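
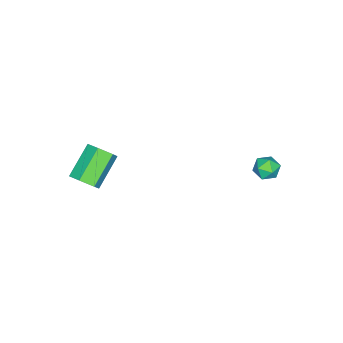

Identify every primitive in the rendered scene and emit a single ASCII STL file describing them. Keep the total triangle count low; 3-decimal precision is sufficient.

solid 
facet normal 0.800 -0.051 -0.598
outer loop
vertex 4.638 -3.052 -1.001
vertex 4.176 -3.098 -1.615
vertex 4.41 -2.41 -1.361
endloop
endfacet
facet normal 0.522 0.551 0.651
outer loop
vertex 4.638 -3.052 -1.001
vertex 4.41 -2.41 -1.361
vertex 3.127 -2.955 0.129
endloop
endfacet
facet normal 0.522 0.551 0.651
outer loop
vertex 3.127 -2.955 0.129
vertex 4.41 -2.41 -1.361
vertex 2.899 -2.314 -0.23
endloop
endfacet
facet normal -0.799 0.051 0.599
outer loop
vertex 3.127 -2.955 0.129
vertex 2.899 -2.314 -0.23
vertex 2.664 -3.002 -0.485
endloop
endfacet
facet normal 0.800 -0.051 -0.598
outer loop
vertex 4.41 -2.41 -1.361
vertex 4.176 -3.098 -1.615
vertex 3.948 -2.457 -1.975
endloop
endfacet
facet normal 0.004 0.997 -0.079
outer loop
vertex 4.41 -2.41 -1.361
vertex 3.948 -2.457 -1.975
vertex 2.899 -2.314 -0.23
endloop
endfacet
facet normal 0.005 0.997 -0.079
outer loop
vertex 2.899 -2.314 -0.23
vertex 3.948 -2.457 -1.975
vertex 2.436 -2.36 -0.844
endloop
endfacet
facet normal -0.799 0.051 0.599
outer loop
vertex 2.899 -2.314 -0.23
vertex 2.436 -2.36 -0.844
vertex 2.664 -3.002 -0.485
endloop
endfacet
facet normal 0.799 -0.052 -0.599
outer loop
vertex 3.948 -2.457 -1.975
vertex 4.176 -3.098 -1.615
vertex 3.713 -3.145 -2.229
endloop
endfacet
facet normal -0.517 0.446 -0.730
outer loop
vertex 3.948 -2.457 -1.975
vertex 3.713 -3.145 -2.229
vertex 2.436 -2.36 -0.844
endloop
endfacet
facet normal -0.517 0.447 -0.730
outer loop
vertex 2.436 -2.36 -0.844
vertex 3.713 -3.145 -2.229
vertex 2.202 -3.048 -1.099
endloop
endfacet
facet normal -0.800 0.050 0.598
outer loop
vertex 2.436 -2.36 -0.844
vertex 2.202 -3.048 -1.099
vertex 2.664 -3.002 -0.485
endloop
endfacet
facet normal 0.799 -0.051 -0.599
outer loop
vertex 3.713 -3.145 -2.229
vertex 4.176 -3.098 -1.615
vertex 3.941 -3.786 -1.87
endloop
endfacet
facet normal -0.522 -0.551 -0.651
outer loop
vertex 3.713 -3.145 -2.229
vertex 3.941 -3.786 -1.87
vertex 2.202 -3.048 -1.099
endloop
endfacet
facet normal -0.522 -0.551 -0.651
outer loop
vertex 2.202 -3.048 -1.099
vertex 3.941 -3.786 -1.87
vertex 2.43 -3.69 -0.739
endloop
endfacet
facet normal -0.800 0.051 0.598
outer loop
vertex 2.202 -3.048 -1.099
vertex 2.43 -3.69 -0.739
vertex 2.664 -3.002 -0.485
endloop
endfacet
facet normal 0.799 -0.051 -0.599
outer loop
vertex 3.941 -3.786 -1.87
vertex 4.176 -3.098 -1.615
vertex 4.404 -3.74 -1.256
endloop
endfacet
facet normal -0.005 -0.997 0.078
outer loop
vertex 3.941 -3.786 -1.87
vertex 4.404 -3.74 -1.256
vertex 2.43 -3.69 -0.739
endloop
endfacet
facet normal -0.004 -0.997 0.080
outer loop
vertex 2.43 -3.69 -0.739
vertex 4.404 -3.74 -1.256
vertex 2.892 -3.643 -0.125
endloop
endfacet
facet normal -0.800 0.051 0.598
outer loop
vertex 2.43 -3.69 -0.739
vertex 2.892 -3.643 -0.125
vertex 2.664 -3.002 -0.485
endloop
endfacet
facet normal 0.800 -0.050 -0.598
outer loop
vertex 4.404 -3.74 -1.256
vertex 4.176 -3.098 -1.615
vertex 4.638 -3.052 -1.001
endloop
endfacet
facet normal 0.517 -0.447 0.730
outer loop
vertex 4.404 -3.74 -1.256
vertex 4.638 -3.052 -1.001
vertex 2.892 -3.643 -0.125
endloop
endfacet
facet normal 0.517 -0.446 0.730
outer loop
vertex 2.892 -3.643 -0.125
vertex 4.638 -3.052 -1.001
vertex 3.127 -2.955 0.129
endloop
endfacet
facet normal -0.799 0.052 0.599
outer loop
vertex 2.892 -3.643 -0.125
vertex 3.127 -2.955 0.129
vertex 2.664 -3.002 -0.485
endloop
endfacet
facet normal -0.902 0.425 0.071
outer loop
vertex -2.037 3.513 -2.87
vertex -2.111 3.246 -2.211
vertex -1.815 3.89 -2.304
endloop
endfacet
facet normal -0.473 0.807 -0.352
outer loop
vertex -2.037 3.513 -2.87
vertex -1.815 3.89 -2.304
vertex -1.415 3.866 -2.897
endloop
endfacet
facet normal -0.258 0.386 -0.886
outer loop
vertex -2.037 3.513 -2.87
vertex -1.415 3.866 -2.897
vertex -1.464 3.207 -3.17
endloop
endfacet
facet normal -0.553 -0.257 -0.793
outer loop
vertex -2.037 3.513 -2.87
vertex -1.464 3.207 -3.17
vertex -1.894 2.824 -2.746
endloop
endfacet
facet normal -0.951 -0.234 -0.201
outer loop
vertex -2.037 3.513 -2.87
vertex -1.894 2.824 -2.746
vertex -2.111 3.246 -2.211
endloop
endfacet
facet normal 0.102 0.994 0.028
outer loop
vertex -1.415 3.866 -2.897
vertex -1.815 3.89 -2.304
vertex -1.106 3.816 -2.254
endloop
endfacet
facet normal -0.594 0.376 0.712
outer loop
vertex -1.815 3.89 -2.304
vertex -2.111 3.246 -2.211
vertex -1.536 3.433 -1.83
endloop
endfacet
facet normal -0.673 -0.688 0.270
outer loop
vertex -2.111 3.246 -2.211
vertex -1.894 2.824 -2.746
vertex -1.585 2.774 -2.103
endloop
endfacet
facet normal -0.028 -0.728 -0.685
outer loop
vertex -1.894 2.824 -2.746
vertex -1.464 3.207 -3.17
vertex -1.185 2.75 -2.696
endloop
endfacet
facet normal 0.452 0.313 -0.835
outer loop
vertex -1.464 3.207 -3.17
vertex -1.415 3.866 -2.897
vertex -0.889 3.394 -2.789
endloop
endfacet
facet normal 0.553 0.257 0.793
outer loop
vertex -0.963 3.127 -2.13
vertex -1.106 3.816 -2.254
vertex -1.536 3.433 -1.83
endloop
endfacet
facet normal 0.258 -0.386 0.886
outer loop
vertex -0.963 3.127 -2.13
vertex -1.536 3.433 -1.83
vertex -1.585 2.774 -2.103
endloop
endfacet
facet normal 0.473 -0.807 0.352
outer loop
vertex -0.963 3.127 -2.13
vertex -1.585 2.774 -2.103
vertex -1.185 2.75 -2.696
endloop
endfacet
facet normal 0.902 -0.425 -0.071
outer loop
vertex -0.963 3.127 -2.13
vertex -1.185 2.75 -2.696
vertex -0.889 3.394 -2.789
endloop
endfacet
facet normal 0.951 0.234 0.201
outer loop
vertex -0.963 3.127 -2.13
vertex -0.889 3.394 -2.789
vertex -1.106 3.816 -2.254
endloop
endfacet
facet normal 0.028 0.728 0.685
outer loop
vertex -1.536 3.433 -1.83
vertex -1.106 3.816 -2.254
vertex -1.815 3.89 -2.304
endloop
endfacet
facet normal -0.452 -0.313 0.835
outer loop
vertex -1.585 2.774 -2.103
vertex -1.536 3.433 -1.83
vertex -2.111 3.246 -2.211
endloop
endfacet
facet normal -0.102 -0.994 -0.028
outer loop
vertex -1.185 2.75 -2.696
vertex -1.585 2.774 -2.103
vertex -1.894 2.824 -2.746
endloop
endfacet
facet normal 0.594 -0.376 -0.712
outer loop
vertex -0.889 3.394 -2.789
vertex -1.185 2.75 -2.696
vertex -1.464 3.207 -3.17
endloop
endfacet
facet normal 0.673 0.688 -0.270
outer loop
vertex -1.106 3.816 -2.254
vertex -0.889 3.394 -2.789
vertex -1.415 3.866 -2.897
endloop
endfacet

endsolid


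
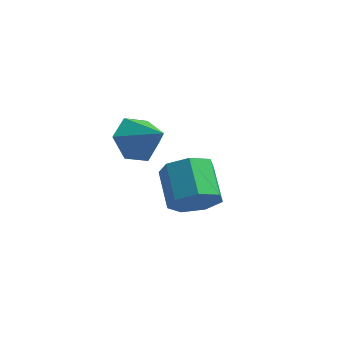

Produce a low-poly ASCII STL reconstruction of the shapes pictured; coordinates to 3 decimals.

solid 
facet normal -0.803 0.230 -0.549
outer loop
vertex -2.664 -3.678 1.357
vertex -3.129 -3.546 2.092
vertex -2.687 -2.879 1.725
endloop
endfacet
facet normal 0.914 0.191 -0.358
outer loop
vertex -2.664 -3.678 1.357
vertex -2.687 -2.879 1.725
vertex -2.051 -3.854 2.828
endloop
endfacet
facet normal -0.803 0.230 -0.549
outer loop
vertex -2.687 -2.879 1.725
vertex -3.129 -3.546 2.092
vertex -3.152 -2.747 2.461
endloop
endfacet
facet normal 0.636 0.722 0.272
outer loop
vertex -2.687 -2.879 1.725
vertex -3.152 -2.747 2.461
vertex -2.051 -3.854 2.828
endloop
endfacet
facet normal -0.804 0.230 -0.548
outer loop
vertex -3.152 -2.747 2.461
vertex -3.129 -3.546 2.092
vertex -3.593 -3.414 2.828
endloop
endfacet
facet normal 0.119 0.417 0.901
outer loop
vertex -3.152 -2.747 2.461
vertex -3.593 -3.414 2.828
vertex -2.051 -3.854 2.828
endloop
endfacet
facet normal -0.804 0.229 -0.548
outer loop
vertex -3.593 -3.414 2.828
vertex -3.129 -3.546 2.092
vertex -3.57 -4.213 2.46
endloop
endfacet
facet normal -0.119 -0.418 0.900
outer loop
vertex -3.593 -3.414 2.828
vertex -3.57 -4.213 2.46
vertex -2.051 -3.854 2.828
endloop
endfacet
facet normal -0.804 0.229 -0.549
outer loop
vertex -3.57 -4.213 2.46
vertex -3.129 -3.546 2.092
vertex -3.105 -4.345 1.724
endloop
endfacet
facet normal 0.159 -0.949 0.271
outer loop
vertex -3.57 -4.213 2.46
vertex -3.105 -4.345 1.724
vertex -2.051 -3.854 2.828
endloop
endfacet
facet normal -0.804 0.229 -0.549
outer loop
vertex -3.105 -4.345 1.724
vertex -3.129 -3.546 2.092
vertex -2.664 -3.678 1.357
endloop
endfacet
facet normal 0.676 -0.644 -0.359
outer loop
vertex -3.105 -4.345 1.724
vertex -2.664 -3.678 1.357
vertex -2.051 -3.854 2.828
endloop
endfacet
facet normal 0.519 -0.647 -0.558
outer loop
vertex -1.435 -0.953 -1.778
vertex -2.073 -1.586 -1.637
vertex -2.023 -0.97 -2.305
endloop
endfacet
facet normal 0.421 0.761 -0.494
outer loop
vertex -1.435 -0.953 -1.778
vertex -2.023 -0.97 -2.305
vertex -2.228 0.039 -0.925
endloop
endfacet
facet normal 0.420 0.761 -0.494
outer loop
vertex -2.228 0.039 -0.925
vertex -2.023 -0.97 -2.305
vertex -2.816 0.021 -1.452
endloop
endfacet
facet normal -0.519 0.649 0.557
outer loop
vertex -2.228 0.039 -0.925
vertex -2.816 0.021 -1.452
vertex -2.867 -0.594 -0.783
endloop
endfacet
facet normal 0.519 -0.647 -0.558
outer loop
vertex -2.023 -0.97 -2.305
vertex -2.073 -1.586 -1.637
vertex -2.649 -1.451 -2.329
endloop
endfacet
facet normal -0.320 0.458 -0.829
outer loop
vertex -2.023 -0.97 -2.305
vertex -2.649 -1.451 -2.329
vertex -2.816 0.021 -1.452
endloop
endfacet
facet normal -0.321 0.458 -0.829
outer loop
vertex -2.816 0.021 -1.452
vertex -2.649 -1.451 -2.329
vertex -3.442 -0.46 -1.475
endloop
endfacet
facet normal -0.519 0.649 0.557
outer loop
vertex -2.816 0.021 -1.452
vertex -3.442 -0.46 -1.475
vertex -2.867 -0.594 -0.783
endloop
endfacet
facet normal 0.518 -0.648 -0.558
outer loop
vertex -2.649 -1.451 -2.329
vertex -2.073 -1.586 -1.637
vertex -2.841 -2.033 -1.831
endloop
endfacet
facet normal -0.820 -0.191 -0.540
outer loop
vertex -2.649 -1.451 -2.329
vertex -2.841 -2.033 -1.831
vertex -3.442 -0.46 -1.475
endloop
endfacet
facet normal -0.819 -0.190 -0.541
outer loop
vertex -3.442 -0.46 -1.475
vertex -2.841 -2.033 -1.831
vertex -3.635 -1.042 -0.978
endloop
endfacet
facet normal -0.519 0.648 0.557
outer loop
vertex -3.442 -0.46 -1.475
vertex -3.635 -1.042 -0.978
vertex -2.867 -0.594 -0.783
endloop
endfacet
facet normal 0.518 -0.648 -0.558
outer loop
vertex -2.841 -2.033 -1.831
vertex -2.073 -1.586 -1.637
vertex -2.455 -2.279 -1.187
endloop
endfacet
facet normal -0.702 -0.695 0.155
outer loop
vertex -2.841 -2.033 -1.831
vertex -2.455 -2.279 -1.187
vertex -3.635 -1.042 -0.978
endloop
endfacet
facet normal -0.701 -0.695 0.156
outer loop
vertex -3.635 -1.042 -0.978
vertex -2.455 -2.279 -1.187
vertex -3.249 -1.287 -0.334
endloop
endfacet
facet normal -0.519 0.648 0.558
outer loop
vertex -3.635 -1.042 -0.978
vertex -3.249 -1.287 -0.334
vertex -2.867 -0.594 -0.783
endloop
endfacet
facet normal 0.519 -0.648 -0.557
outer loop
vertex -2.455 -2.279 -1.187
vertex -2.073 -1.586 -1.637
vertex -1.782 -2.002 -0.882
endloop
endfacet
facet normal -0.055 -0.676 0.735
outer loop
vertex -2.455 -2.279 -1.187
vertex -1.782 -2.002 -0.882
vertex -3.249 -1.287 -0.334
endloop
endfacet
facet normal -0.055 -0.676 0.734
outer loop
vertex -3.249 -1.287 -0.334
vertex -1.782 -2.002 -0.882
vertex -2.576 -1.011 -0.029
endloop
endfacet
facet normal -0.519 0.648 0.558
outer loop
vertex -3.249 -1.287 -0.334
vertex -2.576 -1.011 -0.029
vertex -2.867 -0.594 -0.783
endloop
endfacet
facet normal 0.519 -0.648 -0.557
outer loop
vertex -1.782 -2.002 -0.882
vertex -2.073 -1.586 -1.637
vertex -1.328 -1.412 -1.145
endloop
endfacet
facet normal 0.632 -0.148 0.760
outer loop
vertex -1.782 -2.002 -0.882
vertex -1.328 -1.412 -1.145
vertex -2.576 -1.011 -0.029
endloop
endfacet
facet normal 0.632 -0.150 0.760
outer loop
vertex -2.576 -1.011 -0.029
vertex -1.328 -1.412 -1.145
vertex -2.121 -0.421 -0.291
endloop
endfacet
facet normal -0.518 0.648 0.558
outer loop
vertex -2.576 -1.011 -0.029
vertex -2.121 -0.421 -0.291
vertex -2.867 -0.594 -0.783
endloop
endfacet
facet normal 0.519 -0.648 -0.557
outer loop
vertex -1.328 -1.412 -1.145
vertex -2.073 -1.586 -1.637
vertex -1.435 -0.953 -1.778
endloop
endfacet
facet normal 0.844 0.491 0.214
outer loop
vertex -1.328 -1.412 -1.145
vertex -1.435 -0.953 -1.778
vertex -2.121 -0.421 -0.291
endloop
endfacet
facet normal 0.844 0.491 0.214
outer loop
vertex -2.121 -0.421 -0.291
vertex -1.435 -0.953 -1.778
vertex -2.228 0.039 -0.925
endloop
endfacet
facet normal -0.518 0.648 0.558
outer loop
vertex -2.121 -0.421 -0.291
vertex -2.228 0.039 -0.925
vertex -2.867 -0.594 -0.783
endloop
endfacet

endsolid


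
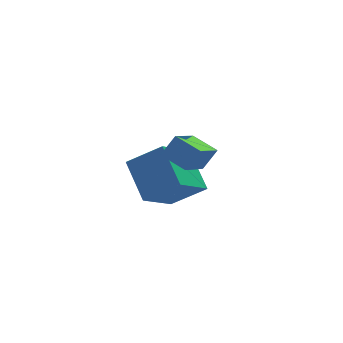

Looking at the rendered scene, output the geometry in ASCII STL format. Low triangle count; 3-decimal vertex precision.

solid 
facet normal -0.625 -0.499 0.600
outer loop
vertex -3.898 2.727 1.087
vertex -5.001 3.125 0.268
vertex -3.702 1.372 0.165
endloop
endfacet
facet normal 0.771 -0.278 0.573
outer loop
vertex -2.519 2.315 -0.968
vertex -3.898 2.727 1.087
vertex -3.702 1.372 0.165
endloop
endfacet
facet normal -0.626 -0.499 0.600
outer loop
vertex -3.702 1.372 0.165
vertex -5.001 3.125 0.268
vertex -4.804 1.77 -0.654
endloop
endfacet
facet normal 0.119 -0.821 -0.559
outer loop
vertex -4.804 1.77 -0.654
vertex -2.519 2.315 -0.968
vertex -3.702 1.372 0.165
endloop
endfacet
facet normal -0.119 0.821 0.559
outer loop
vertex -3.898 2.727 1.087
vertex -3.818 4.068 -0.865
vertex -5.001 3.125 0.268
endloop
endfacet
facet normal 0.771 -0.278 0.573
outer loop
vertex -2.716 3.67 -0.046
vertex -3.898 2.727 1.087
vertex -2.519 2.315 -0.968
endloop
endfacet
facet normal -0.119 0.821 0.559
outer loop
vertex -2.716 3.67 -0.046
vertex -3.818 4.068 -0.865
vertex -3.898 2.727 1.087
endloop
endfacet
facet normal -0.771 0.278 -0.573
outer loop
vertex -5.001 3.125 0.268
vertex -3.818 4.068 -0.865
vertex -4.804 1.77 -0.654
endloop
endfacet
facet normal 0.119 -0.821 -0.559
outer loop
vertex -3.622 2.713 -1.787
vertex -2.519 2.315 -0.968
vertex -4.804 1.77 -0.654
endloop
endfacet
facet normal -0.771 0.278 -0.573
outer loop
vertex -4.804 1.77 -0.654
vertex -3.818 4.068 -0.865
vertex -3.622 2.713 -1.787
endloop
endfacet
facet normal 0.625 0.499 -0.600
outer loop
vertex -3.622 2.713 -1.787
vertex -2.716 3.67 -0.046
vertex -2.519 2.315 -0.968
endloop
endfacet
facet normal 0.626 0.499 -0.600
outer loop
vertex -3.818 4.068 -0.865
vertex -2.716 3.67 -0.046
vertex -3.622 2.713 -1.787
endloop
endfacet
facet normal -0.590 0.749 0.302
outer loop
vertex -4.237 0.053 3.46
vertex -3.39 1.053 2.633
vertex -4.737 -0.073 2.796
endloop
endfacet
facet normal -0.547 -0.645 0.534
outer loop
vertex -4.17 -0.793 2.507
vertex -4.237 0.053 3.46
vertex -4.737 -0.073 2.796
endloop
endfacet
facet normal -0.590 0.749 0.301
outer loop
vertex -4.737 -0.073 2.796
vertex -3.39 1.053 2.633
vertex -3.889 0.927 1.969
endloop
endfacet
facet normal -0.594 -0.150 -0.791
outer loop
vertex -3.889 0.927 1.969
vertex -4.17 -0.793 2.507
vertex -4.737 -0.073 2.796
endloop
endfacet
facet normal 0.594 0.151 0.790
outer loop
vertex -4.237 0.053 3.46
vertex -2.823 0.333 2.344
vertex -3.39 1.053 2.633
endloop
endfacet
facet normal -0.547 -0.645 0.534
outer loop
vertex -3.671 -0.667 3.171
vertex -4.237 0.053 3.46
vertex -4.17 -0.793 2.507
endloop
endfacet
facet normal 0.594 0.150 0.790
outer loop
vertex -3.671 -0.667 3.171
vertex -2.823 0.333 2.344
vertex -4.237 0.053 3.46
endloop
endfacet
facet normal 0.547 0.645 -0.534
outer loop
vertex -3.39 1.053 2.633
vertex -2.823 0.333 2.344
vertex -3.889 0.927 1.969
endloop
endfacet
facet normal -0.594 -0.150 -0.790
outer loop
vertex -3.323 0.207 1.68
vertex -4.17 -0.793 2.507
vertex -3.889 0.927 1.969
endloop
endfacet
facet normal 0.547 0.644 -0.534
outer loop
vertex -3.889 0.927 1.969
vertex -2.823 0.333 2.344
vertex -3.323 0.207 1.68
endloop
endfacet
facet normal 0.590 -0.749 -0.301
outer loop
vertex -3.323 0.207 1.68
vertex -3.671 -0.667 3.171
vertex -4.17 -0.793 2.507
endloop
endfacet
facet normal 0.589 -0.749 -0.302
outer loop
vertex -2.823 0.333 2.344
vertex -3.671 -0.667 3.171
vertex -3.323 0.207 1.68
endloop
endfacet

endsolid


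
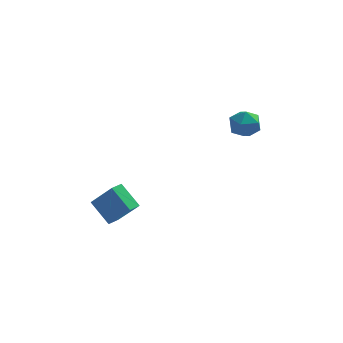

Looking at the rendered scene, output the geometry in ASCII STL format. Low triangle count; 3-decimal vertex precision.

solid 
facet normal -0.786 0.577 0.221
outer loop
vertex 3.016 1.395 2.363
vertex 2.898 0.893 3.255
vertex 3.499 1.729 3.21
endloop
endfacet
facet normal -0.318 0.930 -0.185
outer loop
vertex 3.016 1.395 2.363
vertex 3.499 1.729 3.21
vertex 3.993 1.718 2.305
endloop
endfacet
facet normal -0.233 0.564 -0.792
outer loop
vertex 3.016 1.395 2.363
vertex 3.993 1.718 2.305
vertex 3.697 0.875 1.792
endloop
endfacet
facet normal -0.649 -0.014 -0.761
outer loop
vertex 3.016 1.395 2.363
vertex 3.697 0.875 1.792
vertex 3.021 0.365 2.378
endloop
endfacet
facet normal -0.991 -0.007 -0.135
outer loop
vertex 3.016 1.395 2.363
vertex 3.021 0.365 2.378
vertex 2.898 0.893 3.255
endloop
endfacet
facet normal 0.308 0.938 0.157
outer loop
vertex 3.993 1.718 2.305
vertex 3.499 1.729 3.21
vertex 4.479 1.415 3.162
endloop
endfacet
facet normal -0.449 0.367 0.815
outer loop
vertex 3.499 1.729 3.21
vertex 2.898 0.893 3.255
vertex 3.803 0.905 3.748
endloop
endfacet
facet normal -0.781 -0.578 0.238
outer loop
vertex 2.898 0.893 3.255
vertex 3.021 0.365 2.378
vertex 3.507 0.062 3.235
endloop
endfacet
facet normal -0.227 -0.590 -0.775
outer loop
vertex 3.021 0.365 2.378
vertex 3.697 0.875 1.792
vertex 4.001 0.051 2.33
endloop
endfacet
facet normal 0.445 0.346 -0.826
outer loop
vertex 3.697 0.875 1.792
vertex 3.993 1.718 2.305
vertex 4.602 0.887 2.285
endloop
endfacet
facet normal 0.649 0.014 0.761
outer loop
vertex 4.484 0.385 3.177
vertex 4.479 1.415 3.162
vertex 3.803 0.905 3.748
endloop
endfacet
facet normal 0.233 -0.564 0.792
outer loop
vertex 4.484 0.385 3.177
vertex 3.803 0.905 3.748
vertex 3.507 0.062 3.235
endloop
endfacet
facet normal 0.318 -0.930 0.185
outer loop
vertex 4.484 0.385 3.177
vertex 3.507 0.062 3.235
vertex 4.001 0.051 2.33
endloop
endfacet
facet normal 0.786 -0.577 -0.221
outer loop
vertex 4.484 0.385 3.177
vertex 4.001 0.051 2.33
vertex 4.602 0.887 2.285
endloop
endfacet
facet normal 0.991 0.007 0.135
outer loop
vertex 4.484 0.385 3.177
vertex 4.602 0.887 2.285
vertex 4.479 1.415 3.162
endloop
endfacet
facet normal 0.227 0.590 0.775
outer loop
vertex 3.803 0.905 3.748
vertex 4.479 1.415 3.162
vertex 3.499 1.729 3.21
endloop
endfacet
facet normal -0.445 -0.346 0.826
outer loop
vertex 3.507 0.062 3.235
vertex 3.803 0.905 3.748
vertex 2.898 0.893 3.255
endloop
endfacet
facet normal -0.308 -0.938 -0.157
outer loop
vertex 4.001 0.051 2.33
vertex 3.507 0.062 3.235
vertex 3.021 0.365 2.378
endloop
endfacet
facet normal 0.449 -0.367 -0.815
outer loop
vertex 4.602 0.887 2.285
vertex 4.001 0.051 2.33
vertex 3.697 0.875 1.792
endloop
endfacet
facet normal 0.781 0.578 -0.238
outer loop
vertex 4.479 1.415 3.162
vertex 4.602 0.887 2.285
vertex 3.993 1.718 2.305
endloop
endfacet
facet normal -0.582 0.520 0.626
outer loop
vertex -3.324 -3.256 0.184
vertex -2.855 -2.583 0.061
vertex -4.523 -2.708 -1.386
endloop
endfacet
facet normal -0.565 -0.812 0.148
outer loop
vertex -3.505 -3.617 -2.481
vertex -3.324 -3.256 0.184
vertex -4.523 -2.708 -1.386
endloop
endfacet
facet normal -0.582 0.519 0.626
outer loop
vertex -4.523 -2.708 -1.386
vertex -2.855 -2.583 0.061
vertex -4.054 -2.034 -1.509
endloop
endfacet
facet normal -0.585 0.267 -0.766
outer loop
vertex -4.054 -2.034 -1.509
vertex -3.505 -3.617 -2.481
vertex -4.523 -2.708 -1.386
endloop
endfacet
facet normal 0.585 -0.268 0.766
outer loop
vertex -3.324 -3.256 0.184
vertex -1.837 -3.492 -1.034
vertex -2.855 -2.583 0.061
endloop
endfacet
facet normal -0.566 -0.811 0.148
outer loop
vertex -2.306 -4.166 -0.911
vertex -3.324 -3.256 0.184
vertex -3.505 -3.617 -2.481
endloop
endfacet
facet normal 0.585 -0.267 0.766
outer loop
vertex -2.306 -4.166 -0.911
vertex -1.837 -3.492 -1.034
vertex -3.324 -3.256 0.184
endloop
endfacet
facet normal 0.565 0.811 -0.148
outer loop
vertex -2.855 -2.583 0.061
vertex -1.837 -3.492 -1.034
vertex -4.054 -2.034 -1.509
endloop
endfacet
facet normal -0.585 0.267 -0.766
outer loop
vertex -3.036 -2.944 -2.604
vertex -3.505 -3.617 -2.481
vertex -4.054 -2.034 -1.509
endloop
endfacet
facet normal 0.565 0.811 -0.149
outer loop
vertex -4.054 -2.034 -1.509
vertex -1.837 -3.492 -1.034
vertex -3.036 -2.944 -2.604
endloop
endfacet
facet normal 0.582 -0.520 -0.626
outer loop
vertex -3.036 -2.944 -2.604
vertex -2.306 -4.166 -0.911
vertex -3.505 -3.617 -2.481
endloop
endfacet
facet normal 0.582 -0.519 -0.626
outer loop
vertex -1.837 -3.492 -1.034
vertex -2.306 -4.166 -0.911
vertex -3.036 -2.944 -2.604
endloop
endfacet

endsolid


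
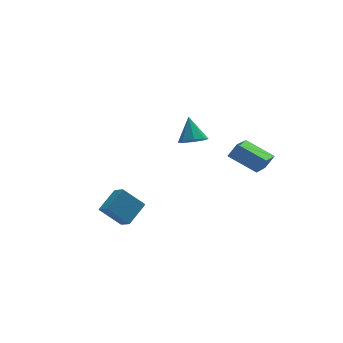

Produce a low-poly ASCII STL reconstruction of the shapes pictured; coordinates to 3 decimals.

solid 
facet normal -0.562 -0.035 -0.826
outer loop
vertex 2.242 -3.612 3.428
vertex 3.245 -2.179 2.686
vertex 3.369 -4.772 2.71
endloop
endfacet
facet normal -0.528 -0.754 0.390
outer loop
vertex 3.875 -4.741 3.454
vertex 2.242 -3.612 3.428
vertex 3.369 -4.772 2.71
endloop
endfacet
facet normal -0.562 -0.035 -0.826
outer loop
vertex 3.369 -4.772 2.71
vertex 3.245 -2.179 2.686
vertex 4.372 -3.339 1.968
endloop
endfacet
facet normal 0.637 -0.656 -0.406
outer loop
vertex 4.372 -3.339 1.968
vertex 3.875 -4.741 3.454
vertex 3.369 -4.772 2.71
endloop
endfacet
facet normal -0.637 0.656 0.406
outer loop
vertex 2.242 -3.612 3.428
vertex 3.751 -2.148 3.43
vertex 3.245 -2.179 2.686
endloop
endfacet
facet normal -0.528 -0.754 0.390
outer loop
vertex 2.748 -3.581 4.172
vertex 2.242 -3.612 3.428
vertex 3.875 -4.741 3.454
endloop
endfacet
facet normal -0.637 0.656 0.406
outer loop
vertex 2.748 -3.581 4.172
vertex 3.751 -2.148 3.43
vertex 2.242 -3.612 3.428
endloop
endfacet
facet normal 0.528 0.754 -0.390
outer loop
vertex 3.245 -2.179 2.686
vertex 3.751 -2.148 3.43
vertex 4.372 -3.339 1.968
endloop
endfacet
facet normal 0.637 -0.656 -0.406
outer loop
vertex 4.878 -3.308 2.712
vertex 3.875 -4.741 3.454
vertex 4.372 -3.339 1.968
endloop
endfacet
facet normal 0.528 0.754 -0.390
outer loop
vertex 4.372 -3.339 1.968
vertex 3.751 -2.148 3.43
vertex 4.878 -3.308 2.712
endloop
endfacet
facet normal 0.562 0.035 0.826
outer loop
vertex 4.878 -3.308 2.712
vertex 2.748 -3.581 4.172
vertex 3.875 -4.741 3.454
endloop
endfacet
facet normal 0.562 0.035 0.826
outer loop
vertex 3.751 -2.148 3.43
vertex 2.748 -3.581 4.172
vertex 4.878 -3.308 2.712
endloop
endfacet
facet normal -0.040 -0.618 -0.785
outer loop
vertex 3.388 2.58 0.792
vertex 2.577 2.737 0.71
vertex 3.274 3.074 0.409
endloop
endfacet
facet normal 0.906 0.369 0.206
outer loop
vertex 3.388 2.58 0.792
vertex 3.274 3.074 0.409
vertex 2.643 3.743 1.99
endloop
endfacet
facet normal -0.040 -0.618 -0.785
outer loop
vertex 3.274 3.074 0.409
vertex 2.577 2.737 0.71
vertex 2.751 3.37 0.203
endloop
endfacet
facet normal 0.529 0.836 -0.143
outer loop
vertex 3.274 3.074 0.409
vertex 2.751 3.37 0.203
vertex 2.643 3.743 1.99
endloop
endfacet
facet normal -0.040 -0.618 -0.785
outer loop
vertex 2.751 3.37 0.203
vertex 2.577 2.737 0.71
vertex 2.127 3.296 0.293
endloop
endfacet
facet normal -0.145 0.967 -0.211
outer loop
vertex 2.751 3.37 0.203
vertex 2.127 3.296 0.293
vertex 2.643 3.743 1.99
endloop
endfacet
facet normal -0.039 -0.618 -0.785
outer loop
vertex 2.127 3.296 0.293
vertex 2.577 2.737 0.71
vertex 1.767 2.893 0.628
endloop
endfacet
facet normal -0.728 0.684 0.041
outer loop
vertex 2.127 3.296 0.293
vertex 1.767 2.893 0.628
vertex 2.643 3.743 1.99
endloop
endfacet
facet normal -0.039 -0.617 -0.786
outer loop
vertex 1.767 2.893 0.628
vertex 2.577 2.737 0.71
vertex 1.881 2.399 1.01
endloop
endfacet
facet normal -0.872 0.157 0.463
outer loop
vertex 1.767 2.893 0.628
vertex 1.881 2.399 1.01
vertex 2.643 3.743 1.99
endloop
endfacet
facet normal -0.039 -0.618 -0.786
outer loop
vertex 1.881 2.399 1.01
vertex 2.577 2.737 0.71
vertex 2.404 2.103 1.217
endloop
endfacet
facet normal -0.496 -0.310 0.811
outer loop
vertex 1.881 2.399 1.01
vertex 2.404 2.103 1.217
vertex 2.643 3.743 1.99
endloop
endfacet
facet normal -0.040 -0.617 -0.786
outer loop
vertex 2.404 2.103 1.217
vertex 2.577 2.737 0.71
vertex 3.028 2.178 1.126
endloop
endfacet
facet normal 0.181 -0.441 0.879
outer loop
vertex 2.404 2.103 1.217
vertex 3.028 2.178 1.126
vertex 2.643 3.743 1.99
endloop
endfacet
facet normal -0.040 -0.617 -0.786
outer loop
vertex 3.028 2.178 1.126
vertex 2.577 2.737 0.71
vertex 3.388 2.58 0.792
endloop
endfacet
facet normal 0.761 -0.160 0.628
outer loop
vertex 3.028 2.178 1.126
vertex 3.388 2.58 0.792
vertex 2.643 3.743 1.99
endloop
endfacet
facet normal -0.708 -0.518 -0.480
outer loop
vertex -3.553 -1.824 -0.464
vertex -3.773 -1.045 -0.981
vertex -2.497 -2.253 -1.558
endloop
endfacet
facet normal 0.229 -0.811 0.539
outer loop
vertex -1.407 -1.455 -0.819
vertex -3.553 -1.824 -0.464
vertex -2.497 -2.253 -1.558
endloop
endfacet
facet normal -0.708 -0.518 -0.481
outer loop
vertex -2.497 -2.253 -1.558
vertex -3.773 -1.045 -0.981
vertex -2.716 -1.474 -2.075
endloop
endfacet
facet normal 0.668 -0.272 -0.692
outer loop
vertex -2.716 -1.474 -2.075
vertex -1.407 -1.455 -0.819
vertex -2.497 -2.253 -1.558
endloop
endfacet
facet normal -0.668 0.271 0.693
outer loop
vertex -3.553 -1.824 -0.464
vertex -2.683 -0.247 -0.242
vertex -3.773 -1.045 -0.981
endloop
endfacet
facet normal 0.229 -0.811 0.539
outer loop
vertex -2.464 -1.026 0.275
vertex -3.553 -1.824 -0.464
vertex -1.407 -1.455 -0.819
endloop
endfacet
facet normal -0.669 0.271 0.692
outer loop
vertex -2.464 -1.026 0.275
vertex -2.683 -0.247 -0.242
vertex -3.553 -1.824 -0.464
endloop
endfacet
facet normal -0.228 0.811 -0.539
outer loop
vertex -3.773 -1.045 -0.981
vertex -2.683 -0.247 -0.242
vertex -2.716 -1.474 -2.075
endloop
endfacet
facet normal 0.669 -0.271 -0.693
outer loop
vertex -1.627 -0.676 -1.336
vertex -1.407 -1.455 -0.819
vertex -2.716 -1.474 -2.075
endloop
endfacet
facet normal -0.229 0.811 -0.539
outer loop
vertex -2.716 -1.474 -2.075
vertex -2.683 -0.247 -0.242
vertex -1.627 -0.676 -1.336
endloop
endfacet
facet normal 0.707 0.519 0.480
outer loop
vertex -1.627 -0.676 -1.336
vertex -2.464 -1.026 0.275
vertex -1.407 -1.455 -0.819
endloop
endfacet
facet normal 0.708 0.518 0.480
outer loop
vertex -2.683 -0.247 -0.242
vertex -2.464 -1.026 0.275
vertex -1.627 -0.676 -1.336
endloop
endfacet

endsolid


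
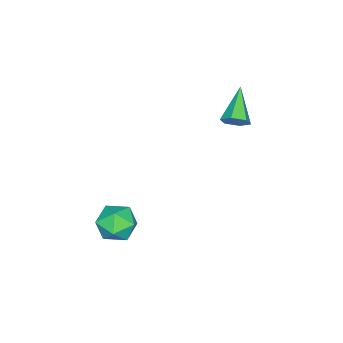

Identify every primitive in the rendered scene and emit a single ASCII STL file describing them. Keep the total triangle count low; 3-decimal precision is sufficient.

solid 
facet normal -0.972 0.225 0.064
outer loop
vertex 1.686 -1.549 -1.668
vertex 1.508 -2.351 -1.546
vertex 1.665 -1.857 -0.897
endloop
endfacet
facet normal -0.570 0.768 0.291
outer loop
vertex 1.686 -1.549 -1.668
vertex 1.665 -1.857 -0.897
vertex 2.266 -1.328 -1.116
endloop
endfacet
facet normal -0.137 0.961 -0.241
outer loop
vertex 1.686 -1.549 -1.668
vertex 2.266 -1.328 -1.116
vertex 2.481 -1.494 -1.901
endloop
endfacet
facet normal -0.271 0.536 -0.799
outer loop
vertex 1.686 -1.549 -1.668
vertex 2.481 -1.494 -1.901
vertex 2.013 -2.127 -2.167
endloop
endfacet
facet normal -0.787 0.082 -0.611
outer loop
vertex 1.686 -1.549 -1.668
vertex 2.013 -2.127 -2.167
vertex 1.508 -2.351 -1.546
endloop
endfacet
facet normal -0.166 0.533 0.830
outer loop
vertex 2.266 -1.328 -1.116
vertex 1.665 -1.857 -0.897
vertex 2.447 -1.993 -0.653
endloop
endfacet
facet normal -0.817 -0.347 0.461
outer loop
vertex 1.665 -1.857 -0.897
vertex 1.508 -2.351 -1.546
vertex 1.979 -2.626 -0.919
endloop
endfacet
facet normal -0.517 -0.579 -0.630
outer loop
vertex 1.508 -2.351 -1.546
vertex 2.013 -2.127 -2.167
vertex 2.194 -2.792 -1.704
endloop
endfacet
facet normal 0.319 0.157 -0.935
outer loop
vertex 2.013 -2.127 -2.167
vertex 2.481 -1.494 -1.901
vertex 2.795 -2.263 -1.923
endloop
endfacet
facet normal 0.535 0.844 -0.032
outer loop
vertex 2.481 -1.494 -1.901
vertex 2.266 -1.328 -1.116
vertex 2.952 -1.769 -1.274
endloop
endfacet
facet normal 0.271 -0.536 0.799
outer loop
vertex 2.774 -2.571 -1.152
vertex 2.447 -1.993 -0.653
vertex 1.979 -2.626 -0.919
endloop
endfacet
facet normal 0.137 -0.961 0.241
outer loop
vertex 2.774 -2.571 -1.152
vertex 1.979 -2.626 -0.919
vertex 2.194 -2.792 -1.704
endloop
endfacet
facet normal 0.570 -0.768 -0.291
outer loop
vertex 2.774 -2.571 -1.152
vertex 2.194 -2.792 -1.704
vertex 2.795 -2.263 -1.923
endloop
endfacet
facet normal 0.972 -0.225 -0.064
outer loop
vertex 2.774 -2.571 -1.152
vertex 2.795 -2.263 -1.923
vertex 2.952 -1.769 -1.274
endloop
endfacet
facet normal 0.787 -0.082 0.611
outer loop
vertex 2.774 -2.571 -1.152
vertex 2.952 -1.769 -1.274
vertex 2.447 -1.993 -0.653
endloop
endfacet
facet normal -0.319 -0.157 0.935
outer loop
vertex 1.979 -2.626 -0.919
vertex 2.447 -1.993 -0.653
vertex 1.665 -1.857 -0.897
endloop
endfacet
facet normal -0.535 -0.844 0.032
outer loop
vertex 2.194 -2.792 -1.704
vertex 1.979 -2.626 -0.919
vertex 1.508 -2.351 -1.546
endloop
endfacet
facet normal 0.166 -0.533 -0.830
outer loop
vertex 2.795 -2.263 -1.923
vertex 2.194 -2.792 -1.704
vertex 2.013 -2.127 -2.167
endloop
endfacet
facet normal 0.817 0.347 -0.461
outer loop
vertex 2.952 -1.769 -1.274
vertex 2.795 -2.263 -1.923
vertex 2.481 -1.494 -1.901
endloop
endfacet
facet normal 0.517 0.579 0.630
outer loop
vertex 2.447 -1.993 -0.653
vertex 2.952 -1.769 -1.274
vertex 2.266 -1.328 -1.116
endloop
endfacet
facet normal 0.789 0.290 -0.542
outer loop
vertex -1.307 0.466 2.693
vertex -1.622 0.482 2.243
vertex -1.57 0.93 2.558
endloop
endfacet
facet normal 0.136 0.347 0.928
outer loop
vertex -1.307 0.466 2.693
vertex -1.57 0.93 2.558
vertex -2.838 0.038 3.077
endloop
endfacet
facet normal 0.790 0.289 -0.541
outer loop
vertex -1.57 0.93 2.558
vertex -1.622 0.482 2.243
vertex -1.885 0.946 2.107
endloop
endfacet
facet normal -0.444 0.829 0.340
outer loop
vertex -1.57 0.93 2.558
vertex -1.885 0.946 2.107
vertex -2.838 0.038 3.077
endloop
endfacet
facet normal 0.790 0.289 -0.541
outer loop
vertex -1.885 0.946 2.107
vertex -1.622 0.482 2.243
vertex -1.937 0.499 1.792
endloop
endfacet
facet normal -0.813 0.396 -0.428
outer loop
vertex -1.885 0.946 2.107
vertex -1.937 0.499 1.792
vertex -2.838 0.038 3.077
endloop
endfacet
facet normal 0.790 0.289 -0.541
outer loop
vertex -1.937 0.499 1.792
vertex -1.622 0.482 2.243
vertex -1.674 0.035 1.928
endloop
endfacet
facet normal -0.601 -0.519 -0.608
outer loop
vertex -1.937 0.499 1.792
vertex -1.674 0.035 1.928
vertex -2.838 0.038 3.077
endloop
endfacet
facet normal 0.789 0.290 -0.542
outer loop
vertex -1.674 0.035 1.928
vertex -1.622 0.482 2.243
vertex -1.359 0.019 2.378
endloop
endfacet
facet normal -0.022 -1.000 -0.020
outer loop
vertex -1.674 0.035 1.928
vertex -1.359 0.019 2.378
vertex -2.838 0.038 3.077
endloop
endfacet
facet normal 0.789 0.290 -0.542
outer loop
vertex -1.359 0.019 2.378
vertex -1.622 0.482 2.243
vertex -1.307 0.466 2.693
endloop
endfacet
facet normal 0.346 -0.567 0.748
outer loop
vertex -1.359 0.019 2.378
vertex -1.307 0.466 2.693
vertex -2.838 0.038 3.077
endloop
endfacet

endsolid


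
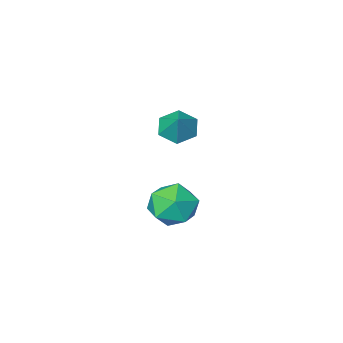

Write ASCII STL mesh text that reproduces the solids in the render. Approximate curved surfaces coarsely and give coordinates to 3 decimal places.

solid 
facet normal -0.279 0.517 0.809
outer loop
vertex 2.433 4.463 -3.274
vertex 2.895 3.63 -2.582
vertex 3.558 4.538 -2.934
endloop
endfacet
facet normal -0.143 0.955 0.261
outer loop
vertex 2.433 4.463 -3.274
vertex 3.558 4.538 -2.934
vertex 3.259 4.797 -4.043
endloop
endfacet
facet normal -0.571 0.772 -0.278
outer loop
vertex 2.433 4.463 -3.274
vertex 3.259 4.797 -4.043
vertex 2.412 4.05 -4.377
endloop
endfacet
facet normal -0.973 0.222 -0.065
outer loop
vertex 2.433 4.463 -3.274
vertex 2.412 4.05 -4.377
vertex 2.187 3.329 -3.473
endloop
endfacet
facet normal -0.792 0.065 0.607
outer loop
vertex 2.433 4.463 -3.274
vertex 2.187 3.329 -3.473
vertex 2.895 3.63 -2.582
endloop
endfacet
facet normal 0.531 0.845 0.054
outer loop
vertex 3.259 4.797 -4.043
vertex 3.558 4.538 -2.934
vertex 4.233 4.171 -3.827
endloop
endfacet
facet normal 0.310 0.138 0.941
outer loop
vertex 3.558 4.538 -2.934
vertex 2.895 3.63 -2.582
vertex 4.008 3.45 -2.923
endloop
endfacet
facet normal -0.519 -0.596 0.613
outer loop
vertex 2.895 3.63 -2.582
vertex 2.187 3.329 -3.473
vertex 3.161 2.703 -3.257
endloop
endfacet
facet normal -0.812 -0.341 -0.474
outer loop
vertex 2.187 3.329 -3.473
vertex 2.412 4.05 -4.377
vertex 2.862 2.962 -4.366
endloop
endfacet
facet normal -0.162 0.550 -0.819
outer loop
vertex 2.412 4.05 -4.377
vertex 3.259 4.797 -4.043
vertex 3.525 3.87 -4.718
endloop
endfacet
facet normal 0.973 -0.222 0.065
outer loop
vertex 3.987 3.037 -4.026
vertex 4.233 4.171 -3.827
vertex 4.008 3.45 -2.923
endloop
endfacet
facet normal 0.571 -0.772 0.278
outer loop
vertex 3.987 3.037 -4.026
vertex 4.008 3.45 -2.923
vertex 3.161 2.703 -3.257
endloop
endfacet
facet normal 0.143 -0.955 -0.261
outer loop
vertex 3.987 3.037 -4.026
vertex 3.161 2.703 -3.257
vertex 2.862 2.962 -4.366
endloop
endfacet
facet normal 0.279 -0.517 -0.809
outer loop
vertex 3.987 3.037 -4.026
vertex 2.862 2.962 -4.366
vertex 3.525 3.87 -4.718
endloop
endfacet
facet normal 0.792 -0.065 -0.607
outer loop
vertex 3.987 3.037 -4.026
vertex 3.525 3.87 -4.718
vertex 4.233 4.171 -3.827
endloop
endfacet
facet normal 0.812 0.341 0.474
outer loop
vertex 4.008 3.45 -2.923
vertex 4.233 4.171 -3.827
vertex 3.558 4.538 -2.934
endloop
endfacet
facet normal 0.162 -0.550 0.819
outer loop
vertex 3.161 2.703 -3.257
vertex 4.008 3.45 -2.923
vertex 2.895 3.63 -2.582
endloop
endfacet
facet normal -0.531 -0.845 -0.054
outer loop
vertex 2.862 2.962 -4.366
vertex 3.161 2.703 -3.257
vertex 2.187 3.329 -3.473
endloop
endfacet
facet normal -0.310 -0.138 -0.941
outer loop
vertex 3.525 3.87 -4.718
vertex 2.862 2.962 -4.366
vertex 2.412 4.05 -4.377
endloop
endfacet
facet normal 0.519 0.596 -0.613
outer loop
vertex 4.233 4.171 -3.827
vertex 3.525 3.87 -4.718
vertex 3.259 4.797 -4.043
endloop
endfacet
facet normal -0.337 -0.588 -0.735
outer loop
vertex 0.428 -0.755 -3.336
vertex 0.053 -1.327 -2.706
vertex -0.445 -0.618 -3.045
endloop
endfacet
facet normal 0.108 0.984 -0.140
outer loop
vertex 0.428 -0.755 -3.336
vertex -0.445 -0.618 -3.045
vertex 0.507 -0.533 -1.714
endloop
endfacet
facet normal -0.337 -0.588 -0.735
outer loop
vertex -0.445 -0.618 -3.045
vertex 0.053 -1.327 -2.706
vertex -0.82 -1.19 -2.416
endloop
endfacet
facet normal -0.558 0.752 0.351
outer loop
vertex -0.445 -0.618 -3.045
vertex -0.82 -1.19 -2.416
vertex 0.507 -0.533 -1.714
endloop
endfacet
facet normal -0.337 -0.588 -0.735
outer loop
vertex -0.82 -1.19 -2.416
vertex 0.053 -1.327 -2.706
vertex -0.323 -1.899 -2.076
endloop
endfacet
facet normal -0.493 0.070 0.867
outer loop
vertex -0.82 -1.19 -2.416
vertex -0.323 -1.899 -2.076
vertex 0.507 -0.533 -1.714
endloop
endfacet
facet normal -0.337 -0.588 -0.735
outer loop
vertex -0.323 -1.899 -2.076
vertex 0.053 -1.327 -2.706
vertex 0.55 -2.036 -2.367
endloop
endfacet
facet normal 0.238 -0.381 0.893
outer loop
vertex -0.323 -1.899 -2.076
vertex 0.55 -2.036 -2.367
vertex 0.507 -0.533 -1.714
endloop
endfacet
facet normal -0.338 -0.588 -0.735
outer loop
vertex 0.55 -2.036 -2.367
vertex 0.053 -1.327 -2.706
vertex 0.925 -1.464 -2.997
endloop
endfacet
facet normal 0.903 -0.149 0.402
outer loop
vertex 0.55 -2.036 -2.367
vertex 0.925 -1.464 -2.997
vertex 0.507 -0.533 -1.714
endloop
endfacet
facet normal -0.338 -0.588 -0.735
outer loop
vertex 0.925 -1.464 -2.997
vertex 0.053 -1.327 -2.706
vertex 0.428 -0.755 -3.336
endloop
endfacet
facet normal 0.838 0.533 -0.114
outer loop
vertex 0.925 -1.464 -2.997
vertex 0.428 -0.755 -3.336
vertex 0.507 -0.533 -1.714
endloop
endfacet

endsolid


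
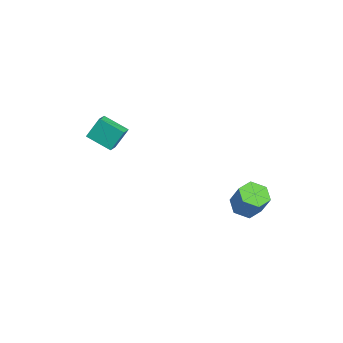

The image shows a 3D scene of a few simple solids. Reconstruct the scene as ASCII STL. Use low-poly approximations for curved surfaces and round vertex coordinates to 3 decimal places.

solid 
facet normal -0.541 -0.748 0.384
outer loop
vertex -3.987 -4.095 1.797
vertex -4.693 -3.752 1.471
vertex -3.797 -4.853 0.587
endloop
endfacet
facet normal 0.831 -0.403 0.383
outer loop
vertex -2.927 -3.648 -0.031
vertex -3.987 -4.095 1.797
vertex -3.797 -4.853 0.587
endloop
endfacet
facet normal -0.540 -0.748 0.384
outer loop
vertex -3.797 -4.853 0.587
vertex -4.693 -3.752 1.471
vertex -4.504 -4.51 0.261
endloop
endfacet
facet normal 0.132 -0.526 -0.840
outer loop
vertex -4.504 -4.51 0.261
vertex -2.927 -3.648 -0.031
vertex -3.797 -4.853 0.587
endloop
endfacet
facet normal -0.132 0.526 0.840
outer loop
vertex -3.987 -4.095 1.797
vertex -3.823 -2.547 0.853
vertex -4.693 -3.752 1.471
endloop
endfacet
facet normal 0.831 -0.404 0.383
outer loop
vertex -3.116 -2.89 1.179
vertex -3.987 -4.095 1.797
vertex -2.927 -3.648 -0.031
endloop
endfacet
facet normal -0.132 0.526 0.840
outer loop
vertex -3.116 -2.89 1.179
vertex -3.823 -2.547 0.853
vertex -3.987 -4.095 1.797
endloop
endfacet
facet normal -0.831 0.404 -0.383
outer loop
vertex -4.693 -3.752 1.471
vertex -3.823 -2.547 0.853
vertex -4.504 -4.51 0.261
endloop
endfacet
facet normal 0.132 -0.526 -0.840
outer loop
vertex -3.633 -3.305 -0.357
vertex -2.927 -3.648 -0.031
vertex -4.504 -4.51 0.261
endloop
endfacet
facet normal -0.831 0.404 -0.383
outer loop
vertex -4.504 -4.51 0.261
vertex -3.823 -2.547 0.853
vertex -3.633 -3.305 -0.357
endloop
endfacet
facet normal 0.541 0.748 -0.384
outer loop
vertex -3.633 -3.305 -0.357
vertex -3.116 -2.89 1.179
vertex -2.927 -3.648 -0.031
endloop
endfacet
facet normal 0.540 0.749 -0.384
outer loop
vertex -3.823 -2.547 0.853
vertex -3.116 -2.89 1.179
vertex -3.633 -3.305 -0.357
endloop
endfacet
facet normal -0.386 -0.230 -0.893
outer loop
vertex 2.078 2.119 -1.861
vertex 1.547 2.845 -1.819
vertex 2.365 2.907 -2.188
endloop
endfacet
facet normal 0.866 -0.425 -0.264
outer loop
vertex 2.078 2.119 -1.861
vertex 2.365 2.907 -2.188
vertex 2.664 2.47 -0.503
endloop
endfacet
facet normal 0.865 -0.427 -0.264
outer loop
vertex 2.664 2.47 -0.503
vertex 2.365 2.907 -2.188
vertex 2.952 3.257 -0.831
endloop
endfacet
facet normal 0.386 0.231 0.893
outer loop
vertex 2.664 2.47 -0.503
vertex 2.952 3.257 -0.831
vertex 2.133 3.195 -0.461
endloop
endfacet
facet normal -0.386 -0.230 -0.893
outer loop
vertex 2.365 2.907 -2.188
vertex 1.547 2.845 -1.819
vertex 1.834 3.633 -2.146
endloop
endfacet
facet normal 0.709 0.545 -0.447
outer loop
vertex 2.365 2.907 -2.188
vertex 1.834 3.633 -2.146
vertex 2.952 3.257 -0.831
endloop
endfacet
facet normal 0.709 0.545 -0.447
outer loop
vertex 2.952 3.257 -0.831
vertex 1.834 3.633 -2.146
vertex 2.421 3.983 -0.788
endloop
endfacet
facet normal 0.386 0.230 0.893
outer loop
vertex 2.952 3.257 -0.831
vertex 2.421 3.983 -0.788
vertex 2.133 3.195 -0.461
endloop
endfacet
facet normal -0.385 -0.230 -0.894
outer loop
vertex 1.834 3.633 -2.146
vertex 1.547 2.845 -1.819
vertex 1.016 3.57 -1.777
endloop
endfacet
facet normal -0.157 0.971 -0.182
outer loop
vertex 1.834 3.633 -2.146
vertex 1.016 3.57 -1.777
vertex 2.421 3.983 -0.788
endloop
endfacet
facet normal -0.156 0.971 -0.183
outer loop
vertex 2.421 3.983 -0.788
vertex 1.016 3.57 -1.777
vertex 1.602 3.921 -0.419
endloop
endfacet
facet normal 0.385 0.230 0.894
outer loop
vertex 2.421 3.983 -0.788
vertex 1.602 3.921 -0.419
vertex 2.133 3.195 -0.461
endloop
endfacet
facet normal -0.386 -0.231 -0.893
outer loop
vertex 1.016 3.57 -1.777
vertex 1.547 2.845 -1.819
vertex 0.728 2.783 -1.449
endloop
endfacet
facet normal -0.865 0.426 0.263
outer loop
vertex 1.016 3.57 -1.777
vertex 0.728 2.783 -1.449
vertex 1.602 3.921 -0.419
endloop
endfacet
facet normal -0.866 0.425 0.265
outer loop
vertex 1.602 3.921 -0.419
vertex 0.728 2.783 -1.449
vertex 1.315 3.133 -0.092
endloop
endfacet
facet normal 0.386 0.230 0.893
outer loop
vertex 1.602 3.921 -0.419
vertex 1.315 3.133 -0.092
vertex 2.133 3.195 -0.461
endloop
endfacet
facet normal -0.386 -0.230 -0.893
outer loop
vertex 0.728 2.783 -1.449
vertex 1.547 2.845 -1.819
vertex 1.259 2.057 -1.492
endloop
endfacet
facet normal -0.709 -0.545 0.447
outer loop
vertex 0.728 2.783 -1.449
vertex 1.259 2.057 -1.492
vertex 1.315 3.133 -0.092
endloop
endfacet
facet normal -0.709 -0.545 0.447
outer loop
vertex 1.315 3.133 -0.092
vertex 1.259 2.057 -1.492
vertex 1.846 2.407 -0.134
endloop
endfacet
facet normal 0.386 0.230 0.893
outer loop
vertex 1.315 3.133 -0.092
vertex 1.846 2.407 -0.134
vertex 2.133 3.195 -0.461
endloop
endfacet
facet normal -0.385 -0.230 -0.894
outer loop
vertex 1.259 2.057 -1.492
vertex 1.547 2.845 -1.819
vertex 2.078 2.119 -1.861
endloop
endfacet
facet normal 0.156 -0.971 0.183
outer loop
vertex 1.259 2.057 -1.492
vertex 2.078 2.119 -1.861
vertex 1.846 2.407 -0.134
endloop
endfacet
facet normal 0.157 -0.970 0.183
outer loop
vertex 1.846 2.407 -0.134
vertex 2.078 2.119 -1.861
vertex 2.664 2.47 -0.503
endloop
endfacet
facet normal 0.385 0.230 0.894
outer loop
vertex 1.846 2.407 -0.134
vertex 2.664 2.47 -0.503
vertex 2.133 3.195 -0.461
endloop
endfacet

endsolid


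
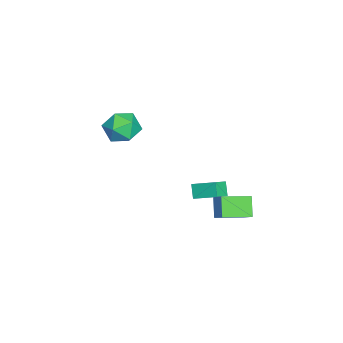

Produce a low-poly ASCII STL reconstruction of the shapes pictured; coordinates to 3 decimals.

solid 
facet normal -0.592 -0.200 0.781
outer loop
vertex 1.419 2.576 -1.49
vertex 0.616 3.012 -1.987
vertex 1.068 1.239 -2.099
endloop
endfacet
facet normal 0.772 -0.420 0.477
outer loop
vertex 1.624 1.428 -2.833
vertex 1.419 2.576 -1.49
vertex 1.068 1.239 -2.099
endloop
endfacet
facet normal -0.592 -0.200 0.781
outer loop
vertex 1.068 1.239 -2.099
vertex 0.616 3.012 -1.987
vertex 0.265 1.676 -2.596
endloop
endfacet
facet normal -0.232 -0.885 -0.404
outer loop
vertex 0.265 1.676 -2.596
vertex 1.624 1.428 -2.833
vertex 1.068 1.239 -2.099
endloop
endfacet
facet normal 0.231 0.885 0.403
outer loop
vertex 1.419 2.576 -1.49
vertex 1.172 3.201 -2.721
vertex 0.616 3.012 -1.987
endloop
endfacet
facet normal 0.772 -0.420 0.477
outer loop
vertex 1.975 2.764 -2.224
vertex 1.419 2.576 -1.49
vertex 1.624 1.428 -2.833
endloop
endfacet
facet normal 0.232 0.885 0.403
outer loop
vertex 1.975 2.764 -2.224
vertex 1.172 3.201 -2.721
vertex 1.419 2.576 -1.49
endloop
endfacet
facet normal -0.772 0.420 -0.477
outer loop
vertex 0.616 3.012 -1.987
vertex 1.172 3.201 -2.721
vertex 0.265 1.676 -2.596
endloop
endfacet
facet normal -0.232 -0.886 -0.402
outer loop
vertex 0.821 1.864 -3.33
vertex 1.624 1.428 -2.833
vertex 0.265 1.676 -2.596
endloop
endfacet
facet normal -0.772 0.420 -0.477
outer loop
vertex 0.265 1.676 -2.596
vertex 1.172 3.201 -2.721
vertex 0.821 1.864 -3.33
endloop
endfacet
facet normal 0.592 0.200 -0.781
outer loop
vertex 0.821 1.864 -3.33
vertex 1.975 2.764 -2.224
vertex 1.624 1.428 -2.833
endloop
endfacet
facet normal 0.592 0.200 -0.781
outer loop
vertex 1.172 3.201 -2.721
vertex 1.975 2.764 -2.224
vertex 0.821 1.864 -3.33
endloop
endfacet
facet normal -0.633 -0.469 -0.616
outer loop
vertex 1.946 2.561 -2.298
vertex 1.192 4.053 -2.658
vertex 2.779 2.743 -3.293
endloop
endfacet
facet normal 0.441 -0.873 0.209
outer loop
vertex 3.488 3.267 -2.602
vertex 1.946 2.561 -2.298
vertex 2.779 2.743 -3.293
endloop
endfacet
facet normal -0.633 -0.468 -0.616
outer loop
vertex 2.779 2.743 -3.293
vertex 1.192 4.053 -2.658
vertex 2.025 4.235 -3.652
endloop
endfacet
facet normal 0.637 0.139 -0.759
outer loop
vertex 2.025 4.235 -3.652
vertex 3.488 3.267 -2.602
vertex 2.779 2.743 -3.293
endloop
endfacet
facet normal -0.637 -0.139 0.759
outer loop
vertex 1.946 2.561 -2.298
vertex 1.901 4.577 -1.967
vertex 1.192 4.053 -2.658
endloop
endfacet
facet normal 0.441 -0.873 0.210
outer loop
vertex 2.655 3.085 -1.608
vertex 1.946 2.561 -2.298
vertex 3.488 3.267 -2.602
endloop
endfacet
facet normal -0.636 -0.139 0.759
outer loop
vertex 2.655 3.085 -1.608
vertex 1.901 4.577 -1.967
vertex 1.946 2.561 -2.298
endloop
endfacet
facet normal -0.441 0.873 -0.210
outer loop
vertex 1.192 4.053 -2.658
vertex 1.901 4.577 -1.967
vertex 2.025 4.235 -3.652
endloop
endfacet
facet normal 0.636 0.138 -0.759
outer loop
vertex 2.734 4.759 -2.962
vertex 3.488 3.267 -2.602
vertex 2.025 4.235 -3.652
endloop
endfacet
facet normal -0.441 0.873 -0.210
outer loop
vertex 2.025 4.235 -3.652
vertex 1.901 4.577 -1.967
vertex 2.734 4.759 -2.962
endloop
endfacet
facet normal 0.633 0.469 0.616
outer loop
vertex 2.734 4.759 -2.962
vertex 2.655 3.085 -1.608
vertex 3.488 3.267 -2.602
endloop
endfacet
facet normal 0.633 0.468 0.616
outer loop
vertex 1.901 4.577 -1.967
vertex 2.655 3.085 -1.608
vertex 2.734 4.759 -2.962
endloop
endfacet
facet normal -0.717 0.696 0.038
outer loop
vertex -2.064 -2.004 -0.316
vertex -2.863 -2.809 -0.632
vertex -2.628 -2.629 0.508
endloop
endfacet
facet normal -0.197 0.841 0.504
outer loop
vertex -2.064 -2.004 -0.316
vertex -2.628 -2.629 0.508
vertex -1.473 -2.422 0.613
endloop
endfacet
facet normal 0.414 0.899 0.141
outer loop
vertex -2.064 -2.004 -0.316
vertex -1.473 -2.422 0.613
vertex -0.995 -2.474 -0.461
endloop
endfacet
facet normal 0.273 0.790 -0.550
outer loop
vertex -2.064 -2.004 -0.316
vertex -0.995 -2.474 -0.461
vertex -1.853 -2.714 -1.231
endloop
endfacet
facet normal -0.427 0.664 -0.614
outer loop
vertex -2.064 -2.004 -0.316
vertex -1.853 -2.714 -1.231
vertex -2.863 -2.809 -0.632
endloop
endfacet
facet normal -0.137 0.286 0.948
outer loop
vertex -1.473 -2.422 0.613
vertex -2.628 -2.629 0.508
vertex -1.907 -3.486 0.871
endloop
endfacet
facet normal -0.980 0.050 0.194
outer loop
vertex -2.628 -2.629 0.508
vertex -2.863 -2.809 -0.632
vertex -2.765 -3.726 0.101
endloop
endfacet
facet normal -0.510 -0.001 -0.860
outer loop
vertex -2.863 -2.809 -0.632
vertex -1.853 -2.714 -1.231
vertex -2.287 -3.778 -0.973
endloop
endfacet
facet normal 0.622 0.203 -0.756
outer loop
vertex -1.853 -2.714 -1.231
vertex -0.995 -2.474 -0.461
vertex -1.132 -3.571 -0.868
endloop
endfacet
facet normal 0.852 0.379 0.361
outer loop
vertex -0.995 -2.474 -0.461
vertex -1.473 -2.422 0.613
vertex -0.897 -3.391 0.272
endloop
endfacet
facet normal -0.273 -0.790 0.550
outer loop
vertex -1.696 -4.196 -0.044
vertex -1.907 -3.486 0.871
vertex -2.765 -3.726 0.101
endloop
endfacet
facet normal -0.414 -0.899 -0.141
outer loop
vertex -1.696 -4.196 -0.044
vertex -2.765 -3.726 0.101
vertex -2.287 -3.778 -0.973
endloop
endfacet
facet normal 0.197 -0.841 -0.504
outer loop
vertex -1.696 -4.196 -0.044
vertex -2.287 -3.778 -0.973
vertex -1.132 -3.571 -0.868
endloop
endfacet
facet normal 0.717 -0.696 -0.038
outer loop
vertex -1.696 -4.196 -0.044
vertex -1.132 -3.571 -0.868
vertex -0.897 -3.391 0.272
endloop
endfacet
facet normal 0.427 -0.664 0.614
outer loop
vertex -1.696 -4.196 -0.044
vertex -0.897 -3.391 0.272
vertex -1.907 -3.486 0.871
endloop
endfacet
facet normal -0.622 -0.203 0.756
outer loop
vertex -2.765 -3.726 0.101
vertex -1.907 -3.486 0.871
vertex -2.628 -2.629 0.508
endloop
endfacet
facet normal -0.852 -0.379 -0.361
outer loop
vertex -2.287 -3.778 -0.973
vertex -2.765 -3.726 0.101
vertex -2.863 -2.809 -0.632
endloop
endfacet
facet normal 0.137 -0.286 -0.948
outer loop
vertex -1.132 -3.571 -0.868
vertex -2.287 -3.778 -0.973
vertex -1.853 -2.714 -1.231
endloop
endfacet
facet normal 0.980 -0.050 -0.194
outer loop
vertex -0.897 -3.391 0.272
vertex -1.132 -3.571 -0.868
vertex -0.995 -2.474 -0.461
endloop
endfacet
facet normal 0.510 0.001 0.860
outer loop
vertex -1.907 -3.486 0.871
vertex -0.897 -3.391 0.272
vertex -1.473 -2.422 0.613
endloop
endfacet

endsolid


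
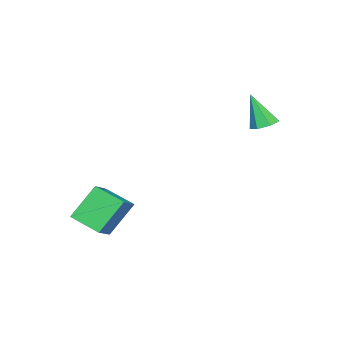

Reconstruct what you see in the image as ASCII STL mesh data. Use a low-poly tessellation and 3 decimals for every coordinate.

solid 
facet normal -0.541 0.352 0.764
outer loop
vertex 0.871 -3.768 -1.707
vertex 2.267 -3.632 -0.782
vertex 1.097 -2.174 -2.282
endloop
endfacet
facet normal -0.831 -0.081 -0.550
outer loop
vertex 2.253 -2.928 -3.918
vertex 0.871 -3.768 -1.707
vertex 1.097 -2.174 -2.282
endloop
endfacet
facet normal -0.540 0.353 0.764
outer loop
vertex 1.097 -2.174 -2.282
vertex 2.267 -3.632 -0.782
vertex 2.493 -2.038 -1.358
endloop
endfacet
facet normal 0.132 0.932 -0.337
outer loop
vertex 2.493 -2.038 -1.358
vertex 2.253 -2.928 -3.918
vertex 1.097 -2.174 -2.282
endloop
endfacet
facet normal -0.132 -0.932 0.336
outer loop
vertex 0.871 -3.768 -1.707
vertex 3.423 -4.386 -2.418
vertex 2.267 -3.632 -0.782
endloop
endfacet
facet normal -0.831 -0.081 -0.550
outer loop
vertex 2.027 -4.522 -3.342
vertex 0.871 -3.768 -1.707
vertex 2.253 -2.928 -3.918
endloop
endfacet
facet normal -0.132 -0.932 0.337
outer loop
vertex 2.027 -4.522 -3.342
vertex 3.423 -4.386 -2.418
vertex 0.871 -3.768 -1.707
endloop
endfacet
facet normal 0.831 0.081 0.550
outer loop
vertex 2.267 -3.632 -0.782
vertex 3.423 -4.386 -2.418
vertex 2.493 -2.038 -1.358
endloop
endfacet
facet normal 0.132 0.932 -0.337
outer loop
vertex 3.649 -2.792 -2.993
vertex 2.253 -2.928 -3.918
vertex 2.493 -2.038 -1.358
endloop
endfacet
facet normal 0.831 0.081 0.550
outer loop
vertex 2.493 -2.038 -1.358
vertex 3.423 -4.386 -2.418
vertex 3.649 -2.792 -2.993
endloop
endfacet
facet normal 0.540 -0.353 -0.764
outer loop
vertex 3.649 -2.792 -2.993
vertex 2.027 -4.522 -3.342
vertex 2.253 -2.928 -3.918
endloop
endfacet
facet normal 0.540 -0.352 -0.764
outer loop
vertex 3.423 -4.386 -2.418
vertex 2.027 -4.522 -3.342
vertex 3.649 -2.792 -2.993
endloop
endfacet
facet normal 0.065 0.413 -0.908
outer loop
vertex -2.672 3.189 2.392
vertex -3.205 2.699 2.131
vertex -3.305 3.397 2.441
endloop
endfacet
facet normal 0.274 0.671 0.689
outer loop
vertex -2.672 3.189 2.392
vertex -3.305 3.397 2.441
vertex -3.335 1.881 3.929
endloop
endfacet
facet normal 0.066 0.413 -0.908
outer loop
vertex -3.305 3.397 2.441
vertex -3.205 2.699 2.131
vertex -3.863 3.079 2.256
endloop
endfacet
facet normal -0.537 0.596 0.596
outer loop
vertex -3.305 3.397 2.441
vertex -3.863 3.079 2.256
vertex -3.335 1.881 3.929
endloop
endfacet
facet normal 0.066 0.413 -0.908
outer loop
vertex -3.863 3.079 2.256
vertex -3.205 2.699 2.131
vertex -3.926 2.475 1.977
endloop
endfacet
facet normal -0.959 -0.030 0.281
outer loop
vertex -3.863 3.079 2.256
vertex -3.926 2.475 1.977
vertex -3.335 1.881 3.929
endloop
endfacet
facet normal 0.066 0.413 -0.908
outer loop
vertex -3.926 2.475 1.977
vertex -3.205 2.699 2.131
vertex -3.446 2.04 1.814
endloop
endfacet
facet normal -0.675 -0.737 -0.020
outer loop
vertex -3.926 2.475 1.977
vertex -3.446 2.04 1.814
vertex -3.335 1.881 3.929
endloop
endfacet
facet normal 0.065 0.413 -0.908
outer loop
vertex -3.446 2.04 1.814
vertex -3.205 2.699 2.131
vertex -2.785 2.101 1.889
endloop
endfacet
facet normal 0.101 -0.992 -0.080
outer loop
vertex -3.446 2.04 1.814
vertex -2.785 2.101 1.889
vertex -3.335 1.881 3.929
endloop
endfacet
facet normal 0.065 0.413 -0.908
outer loop
vertex -2.785 2.101 1.889
vertex -3.205 2.699 2.131
vertex -2.44 2.612 2.146
endloop
endfacet
facet normal 0.784 -0.603 0.146
outer loop
vertex -2.785 2.101 1.889
vertex -2.44 2.612 2.146
vertex -3.335 1.881 3.929
endloop
endfacet
facet normal 0.065 0.413 -0.908
outer loop
vertex -2.44 2.612 2.146
vertex -3.205 2.699 2.131
vertex -2.672 3.189 2.392
endloop
endfacet
facet normal 0.861 0.138 0.489
outer loop
vertex -2.44 2.612 2.146
vertex -2.672 3.189 2.392
vertex -3.335 1.881 3.929
endloop
endfacet

endsolid


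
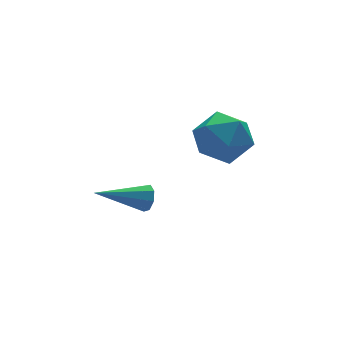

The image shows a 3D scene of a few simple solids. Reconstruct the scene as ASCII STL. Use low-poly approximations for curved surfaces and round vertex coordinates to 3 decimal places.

solid 
facet normal 0.925 -0.144 -0.352
outer loop
vertex 0.802 -3.223 -0.763
vertex 0.66 -2.993 -1.23
vertex 0.865 -2.815 -0.764
endloop
endfacet
facet normal 0.099 -0.013 0.995
outer loop
vertex 0.802 -3.223 -0.763
vertex 0.865 -2.815 -0.764
vertex -1.08 -2.727 -0.57
endloop
endfacet
facet normal 0.925 -0.142 -0.353
outer loop
vertex 0.865 -2.815 -0.764
vertex 0.66 -2.993 -1.23
vertex 0.807 -2.511 -1.038
endloop
endfacet
facet normal 0.103 0.677 0.729
outer loop
vertex 0.865 -2.815 -0.764
vertex 0.807 -2.511 -1.038
vertex -1.08 -2.727 -0.57
endloop
endfacet
facet normal 0.925 -0.142 -0.352
outer loop
vertex 0.807 -2.511 -1.038
vertex 0.66 -2.993 -1.23
vertex 0.663 -2.489 -1.425
endloop
endfacet
facet normal -0.091 0.992 0.090
outer loop
vertex 0.807 -2.511 -1.038
vertex 0.663 -2.489 -1.425
vertex -1.08 -2.727 -0.57
endloop
endfacet
facet normal 0.926 -0.141 -0.350
outer loop
vertex 0.663 -2.489 -1.425
vertex 0.66 -2.993 -1.23
vertex 0.518 -2.763 -1.698
endloop
endfacet
facet normal -0.372 0.746 -0.551
outer loop
vertex 0.663 -2.489 -1.425
vertex 0.518 -2.763 -1.698
vertex -1.08 -2.727 -0.57
endloop
endfacet
facet normal 0.925 -0.143 -0.351
outer loop
vertex 0.518 -2.763 -1.698
vertex 0.66 -2.993 -1.23
vertex 0.455 -3.172 -1.697
endloop
endfacet
facet normal -0.573 0.086 -0.815
outer loop
vertex 0.518 -2.763 -1.698
vertex 0.455 -3.172 -1.697
vertex -1.08 -2.727 -0.57
endloop
endfacet
facet normal 0.925 -0.141 -0.352
outer loop
vertex 0.455 -3.172 -1.697
vertex 0.66 -2.993 -1.23
vertex 0.513 -3.476 -1.423
endloop
endfacet
facet normal -0.578 -0.604 -0.548
outer loop
vertex 0.455 -3.172 -1.697
vertex 0.513 -3.476 -1.423
vertex -1.08 -2.727 -0.57
endloop
endfacet
facet normal 0.926 -0.142 -0.350
outer loop
vertex 0.513 -3.476 -1.423
vertex 0.66 -2.993 -1.23
vertex 0.656 -3.497 -1.036
endloop
endfacet
facet normal -0.383 -0.919 0.092
outer loop
vertex 0.513 -3.476 -1.423
vertex 0.656 -3.497 -1.036
vertex -1.08 -2.727 -0.57
endloop
endfacet
facet normal 0.925 -0.143 -0.352
outer loop
vertex 0.656 -3.497 -1.036
vertex 0.66 -2.993 -1.23
vertex 0.802 -3.223 -0.763
endloop
endfacet
facet normal -0.103 -0.674 0.731
outer loop
vertex 0.656 -3.497 -1.036
vertex 0.802 -3.223 -0.763
vertex -1.08 -2.727 -0.57
endloop
endfacet
facet normal -0.115 0.967 0.227
outer loop
vertex 3.61 -2.196 0.729
vertex 2.572 -2.402 1.08
vertex 3.426 -2.468 1.794
endloop
endfacet
facet normal 0.567 0.769 0.294
outer loop
vertex 3.61 -2.196 0.729
vertex 3.426 -2.468 1.794
vertex 4.297 -2.902 1.251
endloop
endfacet
facet normal 0.787 0.518 -0.336
outer loop
vertex 3.61 -2.196 0.729
vertex 4.297 -2.902 1.251
vertex 3.982 -3.104 0.201
endloop
endfacet
facet normal 0.240 0.560 -0.793
outer loop
vertex 3.61 -2.196 0.729
vertex 3.982 -3.104 0.201
vertex 2.916 -2.795 0.096
endloop
endfacet
facet normal -0.317 0.838 -0.445
outer loop
vertex 3.61 -2.196 0.729
vertex 2.916 -2.795 0.096
vertex 2.572 -2.402 1.08
endloop
endfacet
facet normal 0.596 0.235 0.768
outer loop
vertex 4.297 -2.902 1.251
vertex 3.426 -2.468 1.794
vertex 3.684 -3.545 1.924
endloop
endfacet
facet normal -0.508 0.556 0.659
outer loop
vertex 3.426 -2.468 1.794
vertex 2.572 -2.402 1.08
vertex 2.618 -3.236 1.819
endloop
endfacet
facet normal -0.834 0.346 -0.430
outer loop
vertex 2.572 -2.402 1.08
vertex 2.916 -2.795 0.096
vertex 2.303 -3.438 0.769
endloop
endfacet
facet normal 0.068 -0.104 -0.992
outer loop
vertex 2.916 -2.795 0.096
vertex 3.982 -3.104 0.201
vertex 3.174 -3.872 0.226
endloop
endfacet
facet normal 0.952 -0.171 -0.253
outer loop
vertex 3.982 -3.104 0.201
vertex 4.297 -2.902 1.251
vertex 4.028 -3.938 0.94
endloop
endfacet
facet normal -0.240 -0.560 0.793
outer loop
vertex 2.99 -4.144 1.291
vertex 3.684 -3.545 1.924
vertex 2.618 -3.236 1.819
endloop
endfacet
facet normal -0.787 -0.518 0.336
outer loop
vertex 2.99 -4.144 1.291
vertex 2.618 -3.236 1.819
vertex 2.303 -3.438 0.769
endloop
endfacet
facet normal -0.567 -0.769 -0.294
outer loop
vertex 2.99 -4.144 1.291
vertex 2.303 -3.438 0.769
vertex 3.174 -3.872 0.226
endloop
endfacet
facet normal 0.115 -0.967 -0.227
outer loop
vertex 2.99 -4.144 1.291
vertex 3.174 -3.872 0.226
vertex 4.028 -3.938 0.94
endloop
endfacet
facet normal 0.317 -0.838 0.445
outer loop
vertex 2.99 -4.144 1.291
vertex 4.028 -3.938 0.94
vertex 3.684 -3.545 1.924
endloop
endfacet
facet normal -0.068 0.104 0.992
outer loop
vertex 2.618 -3.236 1.819
vertex 3.684 -3.545 1.924
vertex 3.426 -2.468 1.794
endloop
endfacet
facet normal -0.952 0.171 0.253
outer loop
vertex 2.303 -3.438 0.769
vertex 2.618 -3.236 1.819
vertex 2.572 -2.402 1.08
endloop
endfacet
facet normal -0.596 -0.235 -0.768
outer loop
vertex 3.174 -3.872 0.226
vertex 2.303 -3.438 0.769
vertex 2.916 -2.795 0.096
endloop
endfacet
facet normal 0.508 -0.556 -0.659
outer loop
vertex 4.028 -3.938 0.94
vertex 3.174 -3.872 0.226
vertex 3.982 -3.104 0.201
endloop
endfacet
facet normal 0.834 -0.346 0.430
outer loop
vertex 3.684 -3.545 1.924
vertex 4.028 -3.938 0.94
vertex 4.297 -2.902 1.251
endloop
endfacet

endsolid


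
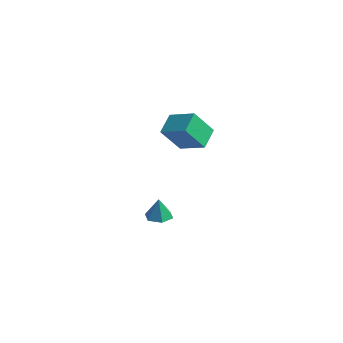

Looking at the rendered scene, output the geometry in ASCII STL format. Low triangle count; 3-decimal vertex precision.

solid 
facet normal -0.922 -0.141 -0.360
outer loop
vertex -2.124 -4.76 2.663
vertex -2.477 -3.833 3.203
vertex -1.777 -3.919 1.446
endloop
endfacet
facet normal 0.313 -0.821 -0.478
outer loop
vertex -0.523 -3.727 1.937
vertex -2.124 -4.76 2.663
vertex -1.777 -3.919 1.446
endloop
endfacet
facet normal -0.922 -0.141 -0.360
outer loop
vertex -1.777 -3.919 1.446
vertex -2.477 -3.833 3.203
vertex -2.13 -2.992 1.986
endloop
endfacet
facet normal 0.229 0.554 -0.801
outer loop
vertex -2.13 -2.992 1.986
vertex -0.523 -3.727 1.937
vertex -1.777 -3.919 1.446
endloop
endfacet
facet normal -0.229 -0.554 0.801
outer loop
vertex -2.124 -4.76 2.663
vertex -1.223 -3.641 3.694
vertex -2.477 -3.833 3.203
endloop
endfacet
facet normal 0.313 -0.821 -0.478
outer loop
vertex -0.87 -4.568 3.154
vertex -2.124 -4.76 2.663
vertex -0.523 -3.727 1.937
endloop
endfacet
facet normal -0.229 -0.554 0.801
outer loop
vertex -0.87 -4.568 3.154
vertex -1.223 -3.641 3.694
vertex -2.124 -4.76 2.663
endloop
endfacet
facet normal -0.313 0.821 0.478
outer loop
vertex -2.477 -3.833 3.203
vertex -1.223 -3.641 3.694
vertex -2.13 -2.992 1.986
endloop
endfacet
facet normal 0.229 0.554 -0.801
outer loop
vertex -0.876 -2.8 2.477
vertex -0.523 -3.727 1.937
vertex -2.13 -2.992 1.986
endloop
endfacet
facet normal -0.313 0.821 0.478
outer loop
vertex -2.13 -2.992 1.986
vertex -1.223 -3.641 3.694
vertex -0.876 -2.8 2.477
endloop
endfacet
facet normal 0.922 0.141 0.360
outer loop
vertex -0.876 -2.8 2.477
vertex -0.87 -4.568 3.154
vertex -0.523 -3.727 1.937
endloop
endfacet
facet normal 0.922 0.141 0.360
outer loop
vertex -1.223 -3.641 3.694
vertex -0.87 -4.568 3.154
vertex -0.876 -2.8 2.477
endloop
endfacet
facet normal -0.009 0.025 -1.000
outer loop
vertex -2.611 -3.492 -3.498
vertex -3.195 -3.776 -3.5
vertex -3.149 -3.128 -3.484
endloop
endfacet
facet normal 0.503 0.726 0.469
outer loop
vertex -2.611 -3.492 -3.498
vertex -3.149 -3.128 -3.484
vertex -3.185 -3.804 -2.4
endloop
endfacet
facet normal -0.011 0.025 -1.000
outer loop
vertex -3.149 -3.128 -3.484
vertex -3.195 -3.776 -3.5
vertex -3.734 -3.412 -3.485
endloop
endfacet
facet normal -0.384 0.789 0.479
outer loop
vertex -3.149 -3.128 -3.484
vertex -3.734 -3.412 -3.485
vertex -3.185 -3.804 -2.4
endloop
endfacet
facet normal -0.011 0.025 -1.000
outer loop
vertex -3.734 -3.412 -3.485
vertex -3.195 -3.776 -3.5
vertex -3.78 -4.06 -3.501
endloop
endfacet
facet normal -0.884 0.051 0.466
outer loop
vertex -3.734 -3.412 -3.485
vertex -3.78 -4.06 -3.501
vertex -3.185 -3.804 -2.4
endloop
endfacet
facet normal -0.011 0.025 -1.000
outer loop
vertex -3.78 -4.06 -3.501
vertex -3.195 -3.776 -3.5
vertex -3.242 -4.424 -3.516
endloop
endfacet
facet normal -0.494 -0.749 0.441
outer loop
vertex -3.78 -4.06 -3.501
vertex -3.242 -4.424 -3.516
vertex -3.185 -3.804 -2.4
endloop
endfacet
facet normal -0.009 0.025 -1.000
outer loop
vertex -3.242 -4.424 -3.516
vertex -3.195 -3.776 -3.5
vertex -2.657 -4.14 -3.514
endloop
endfacet
facet normal 0.393 -0.812 0.431
outer loop
vertex -3.242 -4.424 -3.516
vertex -2.657 -4.14 -3.514
vertex -3.185 -3.804 -2.4
endloop
endfacet
facet normal -0.009 0.025 -1.000
outer loop
vertex -2.657 -4.14 -3.514
vertex -3.195 -3.776 -3.5
vertex -2.611 -3.492 -3.498
endloop
endfacet
facet normal 0.892 -0.074 0.445
outer loop
vertex -2.657 -4.14 -3.514
vertex -2.611 -3.492 -3.498
vertex -3.185 -3.804 -2.4
endloop
endfacet

endsolid


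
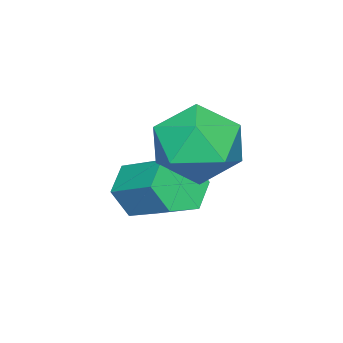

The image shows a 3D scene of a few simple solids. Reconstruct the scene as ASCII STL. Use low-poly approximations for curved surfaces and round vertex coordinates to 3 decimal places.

solid 
facet normal -0.270 -0.841 -0.470
outer loop
vertex -0.803 1.789 -0.41
vertex -1.384 1.714 0.058
vertex -1.465 2.097 -0.581
endloop
endfacet
facet normal 0.385 0.353 -0.853
outer loop
vertex -0.803 1.789 -0.41
vertex -1.465 2.097 -0.581
vertex -0.434 2.941 0.234
endloop
endfacet
facet normal 0.385 0.353 -0.853
outer loop
vertex -0.434 2.941 0.234
vertex -1.465 2.097 -0.581
vertex -1.097 3.249 0.062
endloop
endfacet
facet normal 0.269 0.841 0.469
outer loop
vertex -0.434 2.941 0.234
vertex -1.097 3.249 0.062
vertex -1.016 2.866 0.702
endloop
endfacet
facet normal -0.270 -0.841 -0.470
outer loop
vertex -1.465 2.097 -0.581
vertex -1.384 1.714 0.058
vertex -2.046 2.022 -0.113
endloop
endfacet
facet normal -0.572 0.531 -0.625
outer loop
vertex -1.465 2.097 -0.581
vertex -2.046 2.022 -0.113
vertex -1.097 3.249 0.062
endloop
endfacet
facet normal -0.572 0.531 -0.625
outer loop
vertex -1.097 3.249 0.062
vertex -2.046 2.022 -0.113
vertex -1.678 3.174 0.53
endloop
endfacet
facet normal 0.269 0.841 0.469
outer loop
vertex -1.097 3.249 0.062
vertex -1.678 3.174 0.53
vertex -1.016 2.866 0.702
endloop
endfacet
facet normal -0.270 -0.840 -0.470
outer loop
vertex -2.046 2.022 -0.113
vertex -1.384 1.714 0.058
vertex -1.966 1.639 0.526
endloop
endfacet
facet normal -0.957 0.179 0.227
outer loop
vertex -2.046 2.022 -0.113
vertex -1.966 1.639 0.526
vertex -1.678 3.174 0.53
endloop
endfacet
facet normal -0.957 0.179 0.228
outer loop
vertex -1.678 3.174 0.53
vertex -1.966 1.639 0.526
vertex -1.597 2.791 1.17
endloop
endfacet
facet normal 0.269 0.841 0.469
outer loop
vertex -1.678 3.174 0.53
vertex -1.597 2.791 1.17
vertex -1.016 2.866 0.702
endloop
endfacet
facet normal -0.269 -0.841 -0.469
outer loop
vertex -1.966 1.639 0.526
vertex -1.384 1.714 0.058
vertex -1.303 1.331 0.698
endloop
endfacet
facet normal -0.385 -0.353 0.853
outer loop
vertex -1.966 1.639 0.526
vertex -1.303 1.331 0.698
vertex -1.597 2.791 1.17
endloop
endfacet
facet normal -0.385 -0.353 0.853
outer loop
vertex -1.597 2.791 1.17
vertex -1.303 1.331 0.698
vertex -0.935 2.483 1.341
endloop
endfacet
facet normal 0.270 0.841 0.470
outer loop
vertex -1.597 2.791 1.17
vertex -0.935 2.483 1.341
vertex -1.016 2.866 0.702
endloop
endfacet
facet normal -0.269 -0.841 -0.469
outer loop
vertex -1.303 1.331 0.698
vertex -1.384 1.714 0.058
vertex -0.722 1.406 0.23
endloop
endfacet
facet normal 0.572 -0.531 0.625
outer loop
vertex -1.303 1.331 0.698
vertex -0.722 1.406 0.23
vertex -0.935 2.483 1.341
endloop
endfacet
facet normal 0.572 -0.531 0.625
outer loop
vertex -0.935 2.483 1.341
vertex -0.722 1.406 0.23
vertex -0.354 2.558 0.873
endloop
endfacet
facet normal 0.270 0.841 0.470
outer loop
vertex -0.935 2.483 1.341
vertex -0.354 2.558 0.873
vertex -1.016 2.866 0.702
endloop
endfacet
facet normal -0.269 -0.841 -0.469
outer loop
vertex -0.722 1.406 0.23
vertex -1.384 1.714 0.058
vertex -0.803 1.789 -0.41
endloop
endfacet
facet normal 0.957 -0.179 -0.228
outer loop
vertex -0.722 1.406 0.23
vertex -0.803 1.789 -0.41
vertex -0.354 2.558 0.873
endloop
endfacet
facet normal 0.957 -0.179 -0.227
outer loop
vertex -0.354 2.558 0.873
vertex -0.803 1.789 -0.41
vertex -0.434 2.941 0.234
endloop
endfacet
facet normal 0.270 0.840 0.470
outer loop
vertex -0.354 2.558 0.873
vertex -0.434 2.941 0.234
vertex -1.016 2.866 0.702
endloop
endfacet
facet normal 0.256 -0.315 0.914
outer loop
vertex -0.59 3.438 2.69
vertex -1.525 2.943 2.781
vertex -0.691 2.43 2.371
endloop
endfacet
facet normal 0.832 -0.242 0.500
outer loop
vertex -0.59 3.438 2.69
vertex -0.691 2.43 2.371
vertex -0.137 3.12 1.783
endloop
endfacet
facet normal 0.857 0.435 0.276
outer loop
vertex -0.59 3.438 2.69
vertex -0.137 3.12 1.783
vertex -0.629 4.06 1.83
endloop
endfacet
facet normal 0.296 0.780 0.551
outer loop
vertex -0.59 3.438 2.69
vertex -0.629 4.06 1.83
vertex -1.487 3.951 2.446
endloop
endfacet
facet normal -0.076 0.317 0.945
outer loop
vertex -0.59 3.438 2.69
vertex -1.487 3.951 2.446
vertex -1.525 2.943 2.781
endloop
endfacet
facet normal 0.747 -0.661 -0.071
outer loop
vertex -0.137 3.12 1.783
vertex -0.691 2.43 2.371
vertex -0.793 2.429 1.314
endloop
endfacet
facet normal -0.185 -0.780 0.598
outer loop
vertex -0.691 2.43 2.371
vertex -1.525 2.943 2.781
vertex -1.651 2.32 1.93
endloop
endfacet
facet normal -0.720 0.243 0.650
outer loop
vertex -1.525 2.943 2.781
vertex -1.487 3.951 2.446
vertex -2.143 3.26 1.977
endloop
endfacet
facet normal -0.119 0.993 0.011
outer loop
vertex -1.487 3.951 2.446
vertex -0.629 4.06 1.83
vertex -1.589 3.95 1.389
endloop
endfacet
facet normal 0.789 0.435 -0.435
outer loop
vertex -0.629 4.06 1.83
vertex -0.137 3.12 1.783
vertex -0.755 3.437 0.979
endloop
endfacet
facet normal -0.296 -0.780 -0.551
outer loop
vertex -1.69 2.942 1.07
vertex -0.793 2.429 1.314
vertex -1.651 2.32 1.93
endloop
endfacet
facet normal -0.857 -0.435 -0.276
outer loop
vertex -1.69 2.942 1.07
vertex -1.651 2.32 1.93
vertex -2.143 3.26 1.977
endloop
endfacet
facet normal -0.832 0.242 -0.500
outer loop
vertex -1.69 2.942 1.07
vertex -2.143 3.26 1.977
vertex -1.589 3.95 1.389
endloop
endfacet
facet normal -0.256 0.315 -0.914
outer loop
vertex -1.69 2.942 1.07
vertex -1.589 3.95 1.389
vertex -0.755 3.437 0.979
endloop
endfacet
facet normal 0.076 -0.317 -0.945
outer loop
vertex -1.69 2.942 1.07
vertex -0.755 3.437 0.979
vertex -0.793 2.429 1.314
endloop
endfacet
facet normal 0.119 -0.993 -0.011
outer loop
vertex -1.651 2.32 1.93
vertex -0.793 2.429 1.314
vertex -0.691 2.43 2.371
endloop
endfacet
facet normal -0.789 -0.435 0.435
outer loop
vertex -2.143 3.26 1.977
vertex -1.651 2.32 1.93
vertex -1.525 2.943 2.781
endloop
endfacet
facet normal -0.747 0.661 0.071
outer loop
vertex -1.589 3.95 1.389
vertex -2.143 3.26 1.977
vertex -1.487 3.951 2.446
endloop
endfacet
facet normal 0.185 0.780 -0.598
outer loop
vertex -0.755 3.437 0.979
vertex -1.589 3.95 1.389
vertex -0.629 4.06 1.83
endloop
endfacet
facet normal 0.720 -0.243 -0.650
outer loop
vertex -0.793 2.429 1.314
vertex -0.755 3.437 0.979
vertex -0.137 3.12 1.783
endloop
endfacet

endsolid
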